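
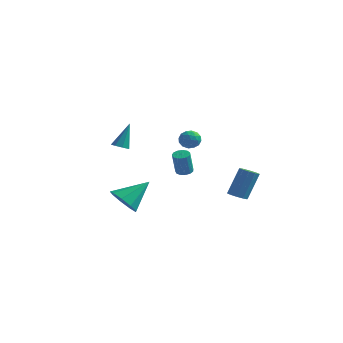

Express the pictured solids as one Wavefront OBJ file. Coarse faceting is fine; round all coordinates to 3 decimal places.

v 3.592 3.5 -4.871
v 4.139 3.15 -4.838
v 4.515 3.911 -3.016
v 3.968 4.26 -3.049
v 4.228 3.504 -5.004
v 4.604 4.265 -3.182
v 4.074 3.857 -5.12
v 4.45 4.618 -3.298
v 3.736 4.073 -5.14
v 4.113 4.834 -3.318
v 3.343 4.07 -5.058
v 3.719 4.831 -3.236
v 3.045 3.849 -4.904
v 3.421 4.61 -3.082
v 2.956 3.495 -4.738
v 3.332 4.256 -2.916
v 3.11 3.142 -4.622
v 3.486 3.903 -2.8
v 3.447 2.926 -4.602
v 3.824 3.687 -2.78
v 3.841 2.929 -4.684
v 4.217 3.69 -2.862
v 0.38 -3.876 -3.495
v 1.302 -4.03 -3.973
v 1.26 -2.544 -2.225
v 0.947 -3.493 -4.291
v 0.326 -3.135 -4.236
v -0.269 -3.124 -3.834
v -0.561 -3.465 -3.274
v -0.412 -3.999 -2.816
v 0.107 -4.475 -2.676
v 0.754 -4.671 -2.919
v 1.226 -4.495 -3.431
v 2.819 -1.344 -1.474
v 3.104 -1.743 -1.611
v 3.147 -2.196 -0.203
v 2.861 -1.796 -0.066
v 3.287 -1.531 -1.549
v 3.33 -1.983 -0.14
v 3.321 -1.259 -1.462
v 3.364 -1.711 -0.054
v 3.196 -1.014 -1.38
v 3.239 -1.466 0.029
v 2.951 -0.874 -1.327
v 2.993 -1.326 0.081
v 2.663 -0.883 -1.321
v 2.706 -1.335 0.087
v 2.426 -1.038 -1.364
v 2.468 -1.491 0.044
v 2.312 -1.291 -1.442
v 2.355 -1.743 -0.033
v 2.36 -1.56 -1.53
v 2.403 -2.012 -0.121
v 2.553 -1.761 -1.6
v 2.596 -2.213 -0.192
v 2.831 -1.829 -1.631
v 2.873 -2.282 -0.222
v -1.142 -1.719 -0.198
v -0.763 -2.098 -0.077
v -0.938 -1.001 1.418
v -0.596 -1.754 -0.252
v -0.749 -1.388 -0.395
v -1.132 -1.217 -0.422
v -1.522 -1.339 -0.319
v -1.689 -1.684 -0.144
v -1.536 -2.049 -0.001
v -1.152 -2.221 0.026
v 2.474 0.198 0.731
v 3.117 -0.02 0.808
v 2.163 -0.82 0.432
v 2.806 -1.038 0.509
v 2.439 -0.858 1.056
v 2.631 -0.229 1.241
v 2.649 -0.611 -0.001
v 2.841 0.018 0.184
v 3.225 -0.521 0.356
v 3.095 -0.673 1.009
v 2.185 -0.167 0.231
v 2.055 -0.319 0.884
v 2.823 0.178 0.796
v 2.457 -1.018 0.444
v 2.241 -0.912 0.766
v 2.619 -1.041 0.811
v 2.537 0.056 1.05
v 2.915 -0.073 1.096
v 2.516 -0.565 1.241
v 2.365 -0.767 0.144
v 2.743 -0.896 0.19
v 2.661 0.201 0.429
v 3.039 0.072 0.474
v 2.764 -0.275 -0.001
v 3.264 -0.244 0.575
v 3.082 -0.843 0.399
v 2.989 -0.592 0.1
v 3.102 -0.222 0.208
v 3.188 -0.334 0.959
v 3.005 -0.932 0.783
v 2.789 -0.826 1.105
v 2.902 -0.456 1.214
v 3.251 -0.628 0.693
v 2.275 0.092 0.457
v 2.092 -0.506 0.281
v 2.378 -0.384 0.026
v 2.491 -0.014 0.135
v 2.198 0.003 0.841
v 2.016 -0.596 0.665
v 2.178 -0.618 1.032
v 2.291 -0.248 1.14
v 2.029 -0.212 0.547
f 2 1 5
f 2 5 3
f 3 5 6
f 3 6 4
f 5 1 7
f 5 7 6
f 6 7 8
f 6 8 4
f 7 1 9
f 7 9 8
f 8 9 10
f 8 10 4
f 9 1 11
f 9 11 10
f 10 11 12
f 10 12 4
f 11 1 13
f 11 13 12
f 12 13 14
f 12 14 4
f 13 1 15
f 13 15 14
f 14 15 16
f 14 16 4
f 15 1 17
f 15 17 16
f 16 17 18
f 16 18 4
f 17 1 19
f 17 19 18
f 18 19 20
f 18 20 4
f 19 1 21
f 19 21 20
f 20 21 22
f 20 22 4
f 21 1 2
f 21 2 22
f 22 2 3
f 22 3 4
f 24 23 26
f 24 26 25
f 26 23 27
f 26 27 25
f 27 23 28
f 27 28 25
f 28 23 29
f 28 29 25
f 29 23 30
f 29 30 25
f 30 23 31
f 30 31 25
f 31 23 32
f 31 32 25
f 32 23 33
f 32 33 25
f 33 23 24
f 33 24 25
f 35 34 38
f 35 38 36
f 36 38 39
f 36 39 37
f 38 34 40
f 38 40 39
f 39 40 41
f 39 41 37
f 40 34 42
f 40 42 41
f 41 42 43
f 41 43 37
f 42 34 44
f 42 44 43
f 43 44 45
f 43 45 37
f 44 34 46
f 44 46 45
f 45 46 47
f 45 47 37
f 46 34 48
f 46 48 47
f 47 48 49
f 47 49 37
f 48 34 50
f 48 50 49
f 49 50 51
f 49 51 37
f 50 34 52
f 50 52 51
f 51 52 53
f 51 53 37
f 52 34 54
f 52 54 53
f 53 54 55
f 53 55 37
f 54 34 56
f 54 56 55
f 55 56 57
f 55 57 37
f 56 34 35
f 56 35 57
f 57 35 36
f 57 36 37
f 59 58 61
f 59 61 60
f 61 58 62
f 61 62 60
f 62 58 63
f 62 63 60
f 63 58 64
f 63 64 60
f 64 58 65
f 64 65 60
f 65 58 66
f 65 66 60
f 66 58 67
f 66 67 60
f 67 58 59
f 67 59 60
f 68 105 84
f 105 79 108
f 84 108 73
f 105 108 84
f 68 84 80
f 84 73 85
f 80 85 69
f 84 85 80
f 68 80 89
f 80 69 90
f 89 90 75
f 80 90 89
f 68 89 101
f 89 75 104
f 101 104 78
f 89 104 101
f 68 101 105
f 101 78 109
f 105 109 79
f 101 109 105
f 69 85 96
f 85 73 99
f 96 99 77
f 85 99 96
f 73 108 86
f 108 79 107
f 86 107 72
f 108 107 86
f 79 109 106
f 109 78 102
f 106 102 70
f 109 102 106
f 78 104 103
f 104 75 91
f 103 91 74
f 104 91 103
f 75 90 95
f 90 69 92
f 95 92 76
f 90 92 95
f 71 97 83
f 97 77 98
f 83 98 72
f 97 98 83
f 71 83 81
f 83 72 82
f 81 82 70
f 83 82 81
f 71 81 88
f 81 70 87
f 88 87 74
f 81 87 88
f 71 88 93
f 88 74 94
f 93 94 76
f 88 94 93
f 71 93 97
f 93 76 100
f 97 100 77
f 93 100 97
f 72 98 86
f 98 77 99
f 86 99 73
f 98 99 86
f 70 82 106
f 82 72 107
f 106 107 79
f 82 107 106
f 74 87 103
f 87 70 102
f 103 102 78
f 87 102 103
f 76 94 95
f 94 74 91
f 95 91 75
f 94 91 95
f 77 100 96
f 100 76 92
f 96 92 69
f 100 92 96



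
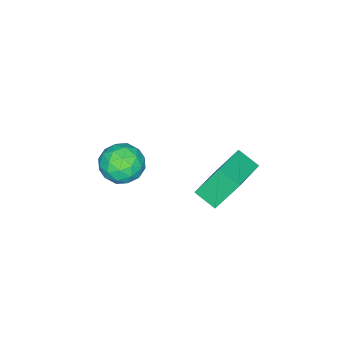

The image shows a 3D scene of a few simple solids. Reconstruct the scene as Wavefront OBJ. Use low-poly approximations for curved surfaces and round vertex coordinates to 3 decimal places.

v 2.016 3.537 0.881
v 4.025 3.864 1.542
v 2.018 4.556 0.37
v 4.027 4.883 1.031
v 2.653 2.757 -0.671
v 4.662 3.084 -0.01
v 2.655 3.776 -1.182
v 4.664 4.103 -0.521
v 3.414 -0.265 -1.529
v 4.19 -0.422 -0.775
v 3.49 -1.978 -1.965
v 4.266 -2.135 -1.211
v 3.241 -1.91 -0.902
v 3.194 -0.851 -0.633
v 4.486 -1.549 -2.107
v 4.439 -0.49 -1.838
v 4.852 -1.215 -1.132
v 4.083 -1.439 -0.388
v 3.597 -0.961 -2.352
v 2.828 -1.185 -1.608
v 3.795 -0.193 -1.114
v 3.885 -2.207 -1.626
v 3.282 -2.075 -1.445
v 3.739 -2.167 -1.001
v 3.21 -0.445 -1.03
v 3.666 -0.538 -0.587
v 3.109 -1.413 -0.662
v 4.014 -1.862 -2.153
v 4.47 -1.955 -1.71
v 3.941 -0.233 -1.739
v 4.398 -0.325 -1.295
v 4.571 -0.987 -2.078
v 4.641 -0.752 -0.881
v 4.685 -1.759 -1.137
v 4.815 -1.414 -1.663
v 4.787 -0.792 -1.505
v 4.189 -0.883 -0.443
v 4.234 -1.89 -0.699
v 3.631 -1.758 -0.518
v 3.604 -1.136 -0.359
v 4.578 -1.35 -0.653
v 3.446 -0.51 -2.041
v 3.491 -1.517 -2.297
v 4.076 -1.264 -2.381
v 4.049 -0.642 -2.222
v 2.995 -0.641 -1.603
v 3.039 -1.648 -1.859
v 2.893 -1.608 -1.235
v 2.865 -0.986 -1.077
v 3.102 -1.05 -2.087
f 2 4 1
f 5 2 1
f 1 4 3
f 3 5 1
f 2 8 4
f 6 2 5
f 6 8 2
f 4 8 3
f 7 5 3
f 3 8 7
f 7 6 5
f 8 6 7
f 9 46 25
f 46 20 49
f 25 49 14
f 46 49 25
f 9 25 21
f 25 14 26
f 21 26 10
f 25 26 21
f 9 21 30
f 21 10 31
f 30 31 16
f 21 31 30
f 9 30 42
f 30 16 45
f 42 45 19
f 30 45 42
f 9 42 46
f 42 19 50
f 46 50 20
f 42 50 46
f 10 26 37
f 26 14 40
f 37 40 18
f 26 40 37
f 14 49 27
f 49 20 48
f 27 48 13
f 49 48 27
f 20 50 47
f 50 19 43
f 47 43 11
f 50 43 47
f 19 45 44
f 45 16 32
f 44 32 15
f 45 32 44
f 16 31 36
f 31 10 33
f 36 33 17
f 31 33 36
f 12 38 24
f 38 18 39
f 24 39 13
f 38 39 24
f 12 24 22
f 24 13 23
f 22 23 11
f 24 23 22
f 12 22 29
f 22 11 28
f 29 28 15
f 22 28 29
f 12 29 34
f 29 15 35
f 34 35 17
f 29 35 34
f 12 34 38
f 34 17 41
f 38 41 18
f 34 41 38
f 13 39 27
f 39 18 40
f 27 40 14
f 39 40 27
f 11 23 47
f 23 13 48
f 47 48 20
f 23 48 47
f 15 28 44
f 28 11 43
f 44 43 19
f 28 43 44
f 17 35 36
f 35 15 32
f 36 32 16
f 35 32 36
f 18 41 37
f 41 17 33
f 37 33 10
f 41 33 37



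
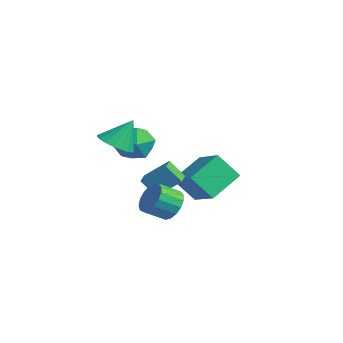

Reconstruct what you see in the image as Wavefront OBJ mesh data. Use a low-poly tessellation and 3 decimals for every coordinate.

v -0.96 -0.308 -2.149
v -1.512 -0.896 -1.194
v -1.89 0.395 -2.254
v -2.442 -0.193 -1.299
v -0.278 0.753 -1.101
v -0.83 0.165 -0.146
v -1.208 1.456 -1.206
v -1.76 0.868 -0.251
v -3.89 -0.114 0.546
v -2.85 0.476 0.302
v -2.87 -1.536 1.458
v -1.83 -0.946 1.214
v -2.623 -0.479 2.014
v -3.254 0.4 1.451
v -2.466 -1.46 0.309
v -3.097 -0.581 -0.254
v -1.971 -0.356 0.156
v -2.067 0.25 1.21
v -3.653 -1.31 0.55
v -3.749 -0.704 1.604
v -3.18 3.153 -4.057
v -3.85 2.2 -2.659
v -3.621 5.009 -3.003
v -4.291 4.056 -1.605
v -1.229 3.104 -3.155
v -1.899 2.151 -1.757
v -1.67 4.96 -2.101
v -2.34 4.007 -0.703
v -1.203 -2.421 1.822
v -0.177 -2.647 1.828
v -1.017 -1.539 3.298
v -0.194 -2.245 1.59
v -0.41 -1.878 1.398
v -0.783 -1.619 1.29
v -1.24 -1.518 1.287
v -1.689 -1.596 1.39
v -2.041 -1.838 1.579
v -2.228 -2.195 1.815
v -2.212 -2.597 2.053
v -1.995 -2.964 2.245
v -1.622 -3.223 2.354
v -1.166 -3.324 2.356
v -0.717 -3.246 2.253
v -0.364 -3.004 2.065
v 1.325 -0.672 -1.773
v 1.703 -0.263 -1.004
v 1.492 -1.358 -0.317
v 1.115 -1.768 -1.087
v 1.261 -0.16 -0.976
v 1.05 -1.255 -0.289
v 0.834 -0.175 -1.131
v 0.623 -1.27 -0.444
v 0.519 -0.303 -1.433
v 0.308 -1.399 -0.746
v 0.389 -0.517 -1.813
v 0.178 -1.612 -1.126
v 0.474 -0.765 -2.184
v 0.263 -1.861 -1.497
v 0.753 -0.993 -2.461
v 0.542 -2.088 -1.774
v 1.164 -1.147 -2.58
v 0.953 -2.243 -1.893
v 1.612 -1.192 -2.515
v 1.401 -2.288 -1.828
v 1.994 -1.119 -2.28
v 1.783 -2.214 -1.593
v 2.223 -0.942 -1.929
v 2.012 -2.038 -1.242
v 2.246 -0.704 -1.542
v 2.035 -1.8 -0.855
v 2.059 -0.459 -1.208
v 1.848 -1.555 -0.521
f 2 4 1
f 5 2 1
f 1 4 3
f 3 5 1
f 2 8 4
f 6 2 5
f 6 8 2
f 4 8 3
f 7 5 3
f 3 8 7
f 7 6 5
f 8 6 7
f 9 20 14
f 9 14 10
f 9 10 16
f 9 16 19
f 9 19 20
f 10 14 18
f 14 20 13
f 20 19 11
f 19 16 15
f 16 10 17
f 12 18 13
f 12 13 11
f 12 11 15
f 12 15 17
f 12 17 18
f 13 18 14
f 11 13 20
f 15 11 19
f 17 15 16
f 18 17 10
f 22 24 21
f 25 22 21
f 21 24 23
f 23 25 21
f 22 28 24
f 26 22 25
f 26 28 22
f 24 28 23
f 27 25 23
f 23 28 27
f 27 26 25
f 28 26 27
f 30 29 32
f 30 32 31
f 32 29 33
f 32 33 31
f 33 29 34
f 33 34 31
f 34 29 35
f 34 35 31
f 35 29 36
f 35 36 31
f 36 29 37
f 36 37 31
f 37 29 38
f 37 38 31
f 38 29 39
f 38 39 31
f 39 29 40
f 39 40 31
f 40 29 41
f 40 41 31
f 41 29 42
f 41 42 31
f 42 29 43
f 42 43 31
f 43 29 44
f 43 44 31
f 44 29 30
f 44 30 31
f 46 45 49
f 46 49 47
f 47 49 50
f 47 50 48
f 49 45 51
f 49 51 50
f 50 51 52
f 50 52 48
f 51 45 53
f 51 53 52
f 52 53 54
f 52 54 48
f 53 45 55
f 53 55 54
f 54 55 56
f 54 56 48
f 55 45 57
f 55 57 56
f 56 57 58
f 56 58 48
f 57 45 59
f 57 59 58
f 58 59 60
f 58 60 48
f 59 45 61
f 59 61 60
f 60 61 62
f 60 62 48
f 61 45 63
f 61 63 62
f 62 63 64
f 62 64 48
f 63 45 65
f 63 65 64
f 64 65 66
f 64 66 48
f 65 45 67
f 65 67 66
f 66 67 68
f 66 68 48
f 67 45 69
f 67 69 68
f 68 69 70
f 68 70 48
f 69 45 71
f 69 71 70
f 70 71 72
f 70 72 48
f 71 45 46
f 71 46 72
f 72 46 47
f 72 47 48



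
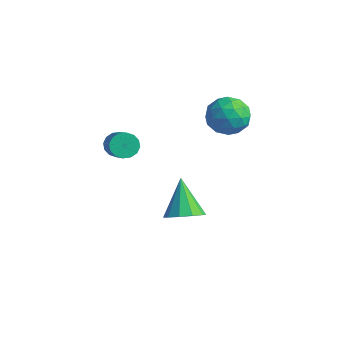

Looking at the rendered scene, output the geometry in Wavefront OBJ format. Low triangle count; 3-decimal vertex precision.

v 3.517 0.145 -2.176
v 4.222 -0.04 -1.615
v 2.483 0.855 -0.644
v 4.29 0.488 -1.814
v 4.062 0.885 -2.151
v 3.626 1 -2.498
v 3.149 0.788 -2.722
v 2.811 0.33 -2.737
v 2.743 -0.198 -2.538
v 2.971 -0.595 -2.201
v 3.407 -0.71 -1.854
v 3.884 -0.498 -1.63
v 2.039 -2.228 2.925
v 2.28 -2.539 2.42
v 3.422 -3.164 3.351
v 3.181 -2.852 3.855
v 2.437 -2.247 2.424
v 3.578 -2.872 3.354
v 2.487 -1.95 2.561
v 3.629 -2.575 3.492
v 2.417 -1.728 2.796
v 3.559 -2.352 3.727
v 2.246 -1.639 3.066
v 3.388 -2.264 3.996
v 2.02 -1.708 3.297
v 3.161 -2.332 4.228
v 1.798 -1.916 3.429
v 2.94 -2.541 4.36
v 1.642 -2.208 3.426
v 2.783 -2.833 4.356
v 1.591 -2.505 3.288
v 2.733 -3.13 4.219
v 1.661 -2.728 3.053
v 2.803 -3.352 3.984
v 1.832 -2.816 2.784
v 2.974 -3.441 3.714
v 2.059 -2.748 2.552
v 3.2 -3.372 3.483
v 2.94 3.556 3.071
v 3.9 3.467 3.489
v 2.98 1.913 2.631
v 3.94 1.824 3.049
v 3.107 1.973 3.673
v 3.082 2.989 3.945
v 3.798 2.391 2.175
v 3.773 3.407 2.447
v 4.431 2.748 2.936
v 4.004 2.489 3.861
v 2.876 2.891 2.259
v 2.449 2.632 3.184
v 3.416 3.656 3.319
v 3.464 1.724 2.801
v 2.974 1.812 3.168
v 3.538 1.76 3.414
v 2.936 3.374 3.587
v 3.5 3.322 3.832
v 3.034 2.444 3.94
v 3.38 2.058 2.288
v 3.944 2.006 2.533
v 3.342 3.62 2.706
v 3.906 3.568 2.952
v 3.846 2.936 2.18
v 4.293 3.181 3.239
v 4.316 2.215 2.98
v 4.232 2.548 2.467
v 4.218 3.145 2.627
v 4.042 3.029 3.783
v 4.066 2.063 3.524
v 3.576 2.151 3.891
v 3.561 2.747 4.051
v 4.354 2.606 3.458
v 2.814 3.317 2.596
v 2.838 2.351 2.337
v 3.319 2.633 2.069
v 3.304 3.229 2.229
v 2.564 3.165 3.14
v 2.587 2.199 2.881
v 2.662 2.235 3.493
v 2.648 2.832 3.653
v 2.526 2.774 2.662
f 2 1 4
f 2 4 3
f 4 1 5
f 4 5 3
f 5 1 6
f 5 6 3
f 6 1 7
f 6 7 3
f 7 1 8
f 7 8 3
f 8 1 9
f 8 9 3
f 9 1 10
f 9 10 3
f 10 1 11
f 10 11 3
f 11 1 12
f 11 12 3
f 12 1 2
f 12 2 3
f 14 13 17
f 14 17 15
f 15 17 18
f 15 18 16
f 17 13 19
f 17 19 18
f 18 19 20
f 18 20 16
f 19 13 21
f 19 21 20
f 20 21 22
f 20 22 16
f 21 13 23
f 21 23 22
f 22 23 24
f 22 24 16
f 23 13 25
f 23 25 24
f 24 25 26
f 24 26 16
f 25 13 27
f 25 27 26
f 26 27 28
f 26 28 16
f 27 13 29
f 27 29 28
f 28 29 30
f 28 30 16
f 29 13 31
f 29 31 30
f 30 31 32
f 30 32 16
f 31 13 33
f 31 33 32
f 32 33 34
f 32 34 16
f 33 13 35
f 33 35 34
f 34 35 36
f 34 36 16
f 35 13 37
f 35 37 36
f 36 37 38
f 36 38 16
f 37 13 14
f 37 14 38
f 38 14 15
f 38 15 16
f 39 76 55
f 76 50 79
f 55 79 44
f 76 79 55
f 39 55 51
f 55 44 56
f 51 56 40
f 55 56 51
f 39 51 60
f 51 40 61
f 60 61 46
f 51 61 60
f 39 60 72
f 60 46 75
f 72 75 49
f 60 75 72
f 39 72 76
f 72 49 80
f 76 80 50
f 72 80 76
f 40 56 67
f 56 44 70
f 67 70 48
f 56 70 67
f 44 79 57
f 79 50 78
f 57 78 43
f 79 78 57
f 50 80 77
f 80 49 73
f 77 73 41
f 80 73 77
f 49 75 74
f 75 46 62
f 74 62 45
f 75 62 74
f 46 61 66
f 61 40 63
f 66 63 47
f 61 63 66
f 42 68 54
f 68 48 69
f 54 69 43
f 68 69 54
f 42 54 52
f 54 43 53
f 52 53 41
f 54 53 52
f 42 52 59
f 52 41 58
f 59 58 45
f 52 58 59
f 42 59 64
f 59 45 65
f 64 65 47
f 59 65 64
f 42 64 68
f 64 47 71
f 68 71 48
f 64 71 68
f 43 69 57
f 69 48 70
f 57 70 44
f 69 70 57
f 41 53 77
f 53 43 78
f 77 78 50
f 53 78 77
f 45 58 74
f 58 41 73
f 74 73 49
f 58 73 74
f 47 65 66
f 65 45 62
f 66 62 46
f 65 62 66
f 48 71 67
f 71 47 63
f 67 63 40
f 71 63 67



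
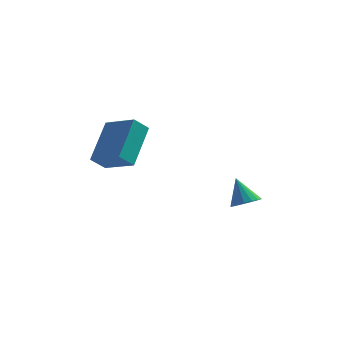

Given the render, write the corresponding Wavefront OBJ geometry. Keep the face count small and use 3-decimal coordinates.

v -0.659 -3.357 -1.505
v -0.453 -1.811 -0.1
v -1.966 -2.72 -2.015
v -1.759 -1.173 -0.609
v -0.201 -2.887 -2.091
v 0.006 -1.34 -0.685
v -1.507 -2.249 -2.6
v -1.301 -0.703 -1.195
v 3.862 -1.358 -4.336
v 4.365 -1.586 -4.013
v 3.358 -0.922 -3.244
v 4.449 -1.301 -4.088
v 4.399 -1.029 -4.22
v 4.225 -0.833 -4.378
v 3.969 -0.756 -4.527
v 3.688 -0.818 -4.632
v 3.446 -1.003 -4.67
v 3.3 -1.27 -4.631
v 3.283 -1.556 -4.524
v 3.398 -1.798 -4.375
v 3.62 -1.938 -4.217
v 3.897 -1.946 -4.086
v 4.166 -1.819 -4.013
f 2 4 1
f 5 2 1
f 1 4 3
f 3 5 1
f 2 8 4
f 6 2 5
f 6 8 2
f 4 8 3
f 7 5 3
f 3 8 7
f 7 6 5
f 8 6 7
f 10 9 12
f 10 12 11
f 12 9 13
f 12 13 11
f 13 9 14
f 13 14 11
f 14 9 15
f 14 15 11
f 15 9 16
f 15 16 11
f 16 9 17
f 16 17 11
f 17 9 18
f 17 18 11
f 18 9 19
f 18 19 11
f 19 9 20
f 19 20 11
f 20 9 21
f 20 21 11
f 21 9 22
f 21 22 11
f 22 9 23
f 22 23 11
f 23 9 10
f 23 10 11



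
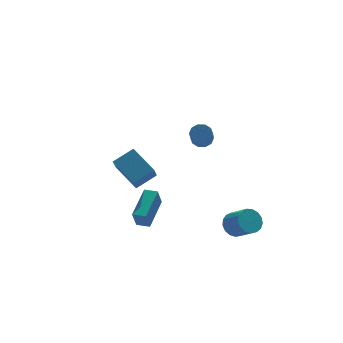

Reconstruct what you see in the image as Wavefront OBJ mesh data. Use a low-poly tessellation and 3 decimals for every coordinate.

v 2.255 0.003 1.649
v 2.886 -0.276 1.649
v 2.237 -1.742 3.112
v 1.605 -1.463 3.111
v 2.875 0.027 1.949
v 2.226 -1.438 3.412
v 2.628 0.321 2.133
v 1.979 -1.144 3.596
v 2.238 0.494 2.133
v 1.589 -0.972 3.596
v 1.854 0.479 1.948
v 1.205 -0.987 3.41
v 1.623 0.282 1.648
v 0.974 -1.184 3.111
v 1.634 -0.022 1.348
v 0.985 -1.487 2.811
v 1.881 -0.316 1.164
v 1.232 -1.781 2.627
v 2.271 -0.488 1.164
v 1.622 -1.954 2.627
v 2.655 -0.473 1.35
v 2.006 -1.939 2.812
v -2.715 -2.3 -3.171
v -3.064 -2.586 -1.973
v -1.406 -0.741 -2.418
v -1.755 -1.027 -1.22
v -2.085 -2.853 -3.12
v -2.434 -3.139 -1.922
v -0.776 -1.294 -2.367
v -1.125 -1.58 -1.169
v 3.176 -2.971 -4.302
v 3.869 -2.474 -4.085
v 4.356 -3.591 -3.08
v 3.664 -4.089 -3.298
v 3.571 -2.357 -3.811
v 4.058 -3.475 -2.806
v 3.183 -2.381 -3.649
v 3.67 -3.499 -2.645
v 2.793 -2.541 -3.637
v 3.28 -3.659 -2.633
v 2.491 -2.799 -3.778
v 2.978 -3.916 -2.773
v 2.346 -3.096 -4.039
v 2.833 -4.214 -3.034
v 2.391 -3.365 -4.36
v 2.879 -4.483 -3.355
v 2.617 -3.543 -4.668
v 3.104 -4.661 -3.663
v 2.97 -3.591 -4.892
v 3.457 -4.709 -3.887
v 3.371 -3.496 -4.981
v 3.858 -4.614 -3.976
v 3.727 -3.281 -4.915
v 4.214 -4.399 -3.91
v 3.957 -2.996 -4.708
v 4.444 -4.113 -3.704
v 4.008 -2.704 -4.409
v 4.495 -3.822 -3.404
v -0.696 3.365 -4.357
v -1.244 2.3 -3.013
v -1.418 5.026 -3.335
v -1.966 3.962 -1.991
v 0.706 3.538 -3.649
v 0.158 2.474 -2.305
v -0.016 5.2 -2.627
v -0.564 4.135 -1.283
f 2 1 5
f 2 5 3
f 3 5 6
f 3 6 4
f 5 1 7
f 5 7 6
f 6 7 8
f 6 8 4
f 7 1 9
f 7 9 8
f 8 9 10
f 8 10 4
f 9 1 11
f 9 11 10
f 10 11 12
f 10 12 4
f 11 1 13
f 11 13 12
f 12 13 14
f 12 14 4
f 13 1 15
f 13 15 14
f 14 15 16
f 14 16 4
f 15 1 17
f 15 17 16
f 16 17 18
f 16 18 4
f 17 1 19
f 17 19 18
f 18 19 20
f 18 20 4
f 19 1 21
f 19 21 20
f 20 21 22
f 20 22 4
f 21 1 2
f 21 2 22
f 22 2 3
f 22 3 4
f 24 26 23
f 27 24 23
f 23 26 25
f 25 27 23
f 24 30 26
f 28 24 27
f 28 30 24
f 26 30 25
f 29 27 25
f 25 30 29
f 29 28 27
f 30 28 29
f 32 31 35
f 32 35 33
f 33 35 36
f 33 36 34
f 35 31 37
f 35 37 36
f 36 37 38
f 36 38 34
f 37 31 39
f 37 39 38
f 38 39 40
f 38 40 34
f 39 31 41
f 39 41 40
f 40 41 42
f 40 42 34
f 41 31 43
f 41 43 42
f 42 43 44
f 42 44 34
f 43 31 45
f 43 45 44
f 44 45 46
f 44 46 34
f 45 31 47
f 45 47 46
f 46 47 48
f 46 48 34
f 47 31 49
f 47 49 48
f 48 49 50
f 48 50 34
f 49 31 51
f 49 51 50
f 50 51 52
f 50 52 34
f 51 31 53
f 51 53 52
f 52 53 54
f 52 54 34
f 53 31 55
f 53 55 54
f 54 55 56
f 54 56 34
f 55 31 57
f 55 57 56
f 56 57 58
f 56 58 34
f 57 31 32
f 57 32 58
f 58 32 33
f 58 33 34
f 60 62 59
f 63 60 59
f 59 62 61
f 61 63 59
f 60 66 62
f 64 60 63
f 64 66 60
f 62 66 61
f 65 63 61
f 61 66 65
f 65 64 63
f 66 64 65



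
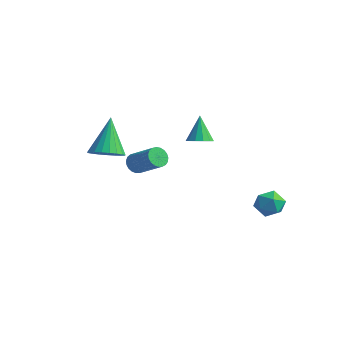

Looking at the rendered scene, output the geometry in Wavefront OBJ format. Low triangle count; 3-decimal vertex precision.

v 1.682 3.991 -3.688
v 2.291 4.512 -3.909
v 2.509 2.948 -3.871
v 3.118 3.469 -4.092
v 2.852 3.45 -3.305
v 2.341 4.095 -3.192
v 2.459 3.365 -4.588
v 1.948 4.01 -4.475
v 2.771 4.125 -4.465
v 3.013 4.178 -3.672
v 1.787 3.282 -4.108
v 2.029 3.335 -3.315
v -3.616 -0.972 -0.994
v -3.132 -0.244 -1.206
v -4.304 0.012 0.814
v -3.46 -0.17 -1.371
v -3.814 -0.235 -1.471
v -4.135 -0.427 -1.488
v -4.366 -0.714 -1.42
v -4.467 -1.045 -1.278
v -4.421 -1.364 -1.087
v -4.236 -1.614 -0.88
v -3.944 -1.754 -0.693
v -3.595 -1.759 -0.557
v -3.25 -1.627 -0.498
v -2.968 -1.382 -0.524
v -2.798 -1.067 -0.631
v -2.77 -0.734 -0.801
v -2.888 -0.443 -1.004
v 0.067 -2.67 0.498
v 0.361 -2.51 0.049
v 1.667 -2.43 0.933
v 1.373 -2.59 1.382
v 0.29 -2.306 0.135
v 1.596 -2.226 1.02
v 0.18 -2.165 0.284
v 1.487 -2.085 1.169
v 0.051 -2.111 0.471
v 1.357 -2.031 1.355
v -0.076 -2.154 0.661
v 1.231 -2.074 1.546
v -0.178 -2.286 0.824
v 1.129 -2.206 1.708
v -0.237 -2.484 0.93
v 1.069 -2.404 1.814
v -0.244 -2.715 0.961
v 1.062 -2.635 1.846
v -0.198 -2.938 0.912
v 1.109 -2.858 1.797
v -0.105 -3.115 0.792
v 1.201 -3.034 1.677
v 0.017 -3.214 0.621
v 1.324 -3.134 1.505
v 0.148 -3.22 0.428
v 1.454 -3.14 1.313
v 0.264 -3.13 0.247
v 1.571 -3.05 1.132
v 0.347 -2.961 0.11
v 1.654 -2.881 0.995
v 0.381 -2.742 0.04
v 1.688 -2.662 0.925
v -0.126 1.652 0.161
v 0.413 2.01 0.221
v -0.614 2.168 1.459
v 0.169 2.219 0.046
v -0.168 2.249 -0.093
v -0.492 2.089 -0.151
v -0.7 1.79 -0.11
v -0.726 1.447 0.017
v -0.561 1.169 0.189
v -0.258 1.045 0.353
v 0.087 1.113 0.456
v 0.365 1.352 0.465
v 0.486 1.686 0.377
f 1 12 6
f 1 6 2
f 1 2 8
f 1 8 11
f 1 11 12
f 2 6 10
f 6 12 5
f 12 11 3
f 11 8 7
f 8 2 9
f 4 10 5
f 4 5 3
f 4 3 7
f 4 7 9
f 4 9 10
f 5 10 6
f 3 5 12
f 7 3 11
f 9 7 8
f 10 9 2
f 14 13 16
f 14 16 15
f 16 13 17
f 16 17 15
f 17 13 18
f 17 18 15
f 18 13 19
f 18 19 15
f 19 13 20
f 19 20 15
f 20 13 21
f 20 21 15
f 21 13 22
f 21 22 15
f 22 13 23
f 22 23 15
f 23 13 24
f 23 24 15
f 24 13 25
f 24 25 15
f 25 13 26
f 25 26 15
f 26 13 27
f 26 27 15
f 27 13 28
f 27 28 15
f 28 13 29
f 28 29 15
f 29 13 14
f 29 14 15
f 31 30 34
f 31 34 32
f 32 34 35
f 32 35 33
f 34 30 36
f 34 36 35
f 35 36 37
f 35 37 33
f 36 30 38
f 36 38 37
f 37 38 39
f 37 39 33
f 38 30 40
f 38 40 39
f 39 40 41
f 39 41 33
f 40 30 42
f 40 42 41
f 41 42 43
f 41 43 33
f 42 30 44
f 42 44 43
f 43 44 45
f 43 45 33
f 44 30 46
f 44 46 45
f 45 46 47
f 45 47 33
f 46 30 48
f 46 48 47
f 47 48 49
f 47 49 33
f 48 30 50
f 48 50 49
f 49 50 51
f 49 51 33
f 50 30 52
f 50 52 51
f 51 52 53
f 51 53 33
f 52 30 54
f 52 54 53
f 53 54 55
f 53 55 33
f 54 30 56
f 54 56 55
f 55 56 57
f 55 57 33
f 56 30 58
f 56 58 57
f 57 58 59
f 57 59 33
f 58 30 60
f 58 60 59
f 59 60 61
f 59 61 33
f 60 30 31
f 60 31 61
f 61 31 32
f 61 32 33
f 63 62 65
f 63 65 64
f 65 62 66
f 65 66 64
f 66 62 67
f 66 67 64
f 67 62 68
f 67 68 64
f 68 62 69
f 68 69 64
f 69 62 70
f 69 70 64
f 70 62 71
f 70 71 64
f 71 62 72
f 71 72 64
f 72 62 73
f 72 73 64
f 73 62 74
f 73 74 64
f 74 62 63
f 74 63 64



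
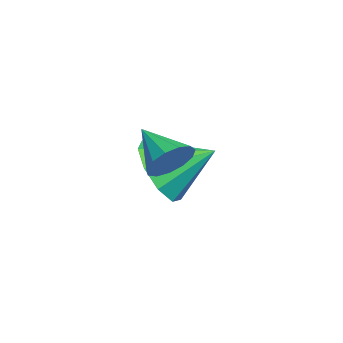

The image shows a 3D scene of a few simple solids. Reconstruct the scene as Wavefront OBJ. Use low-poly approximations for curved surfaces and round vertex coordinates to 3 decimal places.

v -1.14 3.236 -0.29
v -0.499 3.506 -0.846
v -1.06 4.364 0.35
v -1.044 3.667 -1.063
v -1.634 3.627 -0.918
v -1.993 3.403 -0.48
v -1.952 3.101 0.047
v -1.531 2.862 0.417
v -0.927 2.798 0.455
v -0.422 2.939 0.145
v -0.253 3.218 -0.369
v 0.945 3.504 1.002
v 1.254 3.045 0.919
v 0.215 2.916 1.538
v 1.353 3.171 1.191
v 1.322 3.402 1.403
v 1.171 3.666 1.488
v 0.949 3.879 1.418
v 0.725 3.972 1.217
v 0.571 3.918 0.947
v 0.536 3.731 0.694
v 0.63 3.473 0.54
v 0.825 3.225 0.532
v 1.057 3.065 0.673
f 2 1 4
f 2 4 3
f 4 1 5
f 4 5 3
f 5 1 6
f 5 6 3
f 6 1 7
f 6 7 3
f 7 1 8
f 7 8 3
f 8 1 9
f 8 9 3
f 9 1 10
f 9 10 3
f 10 1 11
f 10 11 3
f 11 1 2
f 11 2 3
f 13 12 15
f 13 15 14
f 15 12 16
f 15 16 14
f 16 12 17
f 16 17 14
f 17 12 18
f 17 18 14
f 18 12 19
f 18 19 14
f 19 12 20
f 19 20 14
f 20 12 21
f 20 21 14
f 21 12 22
f 21 22 14
f 22 12 23
f 22 23 14
f 23 12 24
f 23 24 14
f 24 12 13
f 24 13 14



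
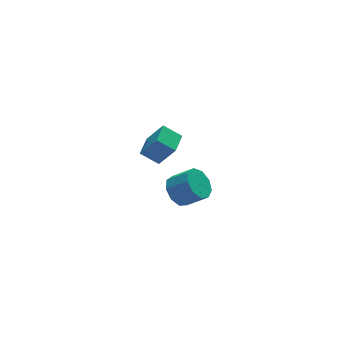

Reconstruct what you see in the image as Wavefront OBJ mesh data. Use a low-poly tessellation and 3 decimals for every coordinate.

v 2.423 0.995 -3.968
v 3.054 0.866 -4.68
v 3.928 0.195 -3.783
v 3.297 0.325 -3.072
v 3.175 1.434 -4.373
v 4.049 0.763 -3.476
v 2.944 1.796 -3.877
v 3.818 1.126 -2.98
v 2.469 1.784 -3.423
v 3.343 1.114 -2.527
v 1.973 1.403 -3.225
v 2.846 0.732 -2.328
v 1.687 0.831 -3.374
v 2.561 0.16 -2.478
v 1.746 0.336 -3.802
v 2.619 -0.335 -2.905
v 2.122 0.149 -4.307
v 2.995 -0.521 -3.41
v 2.638 0.359 -4.654
v 3.512 -0.312 -3.757
v 0.123 -1.91 1.617
v -0.618 -1.353 2.228
v 0.881 -0.969 1.677
v 0.14 -0.412 2.288
v 0.74 -2.488 2.892
v -0.001 -1.931 3.503
v 1.498 -1.547 2.952
v 0.757 -0.99 3.563
f 2 1 5
f 2 5 3
f 3 5 6
f 3 6 4
f 5 1 7
f 5 7 6
f 6 7 8
f 6 8 4
f 7 1 9
f 7 9 8
f 8 9 10
f 8 10 4
f 9 1 11
f 9 11 10
f 10 11 12
f 10 12 4
f 11 1 13
f 11 13 12
f 12 13 14
f 12 14 4
f 13 1 15
f 13 15 14
f 14 15 16
f 14 16 4
f 15 1 17
f 15 17 16
f 16 17 18
f 16 18 4
f 17 1 19
f 17 19 18
f 18 19 20
f 18 20 4
f 19 1 2
f 19 2 20
f 20 2 3
f 20 3 4
f 22 24 21
f 25 22 21
f 21 24 23
f 23 25 21
f 22 28 24
f 26 22 25
f 26 28 22
f 24 28 23
f 27 25 23
f 23 28 27
f 27 26 25
f 28 26 27



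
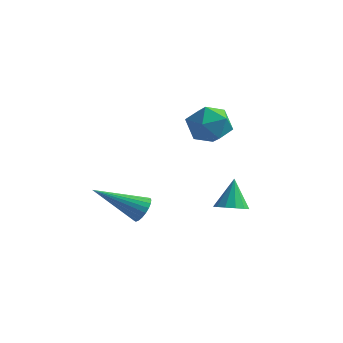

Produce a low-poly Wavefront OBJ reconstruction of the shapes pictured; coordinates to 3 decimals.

v 1.911 1.387 2.648
v 2.379 1.193 1.874
v 1.021 0.207 2.406
v 1.489 0.013 1.632
v 1.893 -0.098 2.457
v 2.443 0.631 2.607
v 0.957 0.769 1.673
v 1.507 1.498 1.823
v 1.79 0.811 1.272
v 2.368 0.275 1.756
v 1.032 1.125 2.524
v 1.61 0.589 3.008
v 1.778 2.168 -2.593
v 2.4 2.03 -2.417
v 1.562 2.732 -1.387
v 2.407 2.367 -2.574
v 2.215 2.641 -2.737
v 1.885 2.765 -2.854
v 1.52 2.699 -2.888
v 1.238 2.464 -2.829
v 1.127 2.135 -2.695
v 1.223 1.817 -2.529
v 1.495 1.61 -2.383
v 1.858 1.58 -2.304
v 2.195 1.736 -2.317
v 0.392 -1.582 -1.476
v 0.773 -1.644 -1.043
v -0.972 -2.638 -0.424
v 0.662 -1.439 -0.982
v 0.503 -1.259 -1.007
v 0.326 -1.135 -1.113
v 0.159 -1.088 -1.281
v 0.034 -1.126 -1.483
v -0.03 -1.244 -1.684
v -0.021 -1.42 -1.849
v 0.059 -1.624 -1.949
v 0.198 -1.82 -1.967
v 0.369 -1.976 -1.901
v 0.545 -2.064 -1.761
v 0.694 -2.068 -1.571
v 0.791 -1.988 -1.365
v 0.819 -1.838 -1.178
f 1 12 6
f 1 6 2
f 1 2 8
f 1 8 11
f 1 11 12
f 2 6 10
f 6 12 5
f 12 11 3
f 11 8 7
f 8 2 9
f 4 10 5
f 4 5 3
f 4 3 7
f 4 7 9
f 4 9 10
f 5 10 6
f 3 5 12
f 7 3 11
f 9 7 8
f 10 9 2
f 14 13 16
f 14 16 15
f 16 13 17
f 16 17 15
f 17 13 18
f 17 18 15
f 18 13 19
f 18 19 15
f 19 13 20
f 19 20 15
f 20 13 21
f 20 21 15
f 21 13 22
f 21 22 15
f 22 13 23
f 22 23 15
f 23 13 24
f 23 24 15
f 24 13 25
f 24 25 15
f 25 13 14
f 25 14 15
f 27 26 29
f 27 29 28
f 29 26 30
f 29 30 28
f 30 26 31
f 30 31 28
f 31 26 32
f 31 32 28
f 32 26 33
f 32 33 28
f 33 26 34
f 33 34 28
f 34 26 35
f 34 35 28
f 35 26 36
f 35 36 28
f 36 26 37
f 36 37 28
f 37 26 38
f 37 38 28
f 38 26 39
f 38 39 28
f 39 26 40
f 39 40 28
f 40 26 41
f 40 41 28
f 41 26 42
f 41 42 28
f 42 26 27
f 42 27 28



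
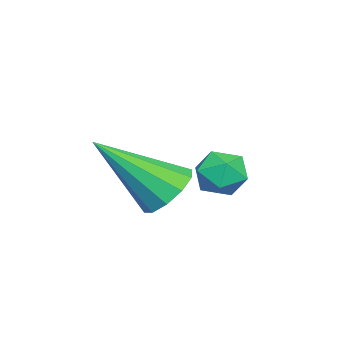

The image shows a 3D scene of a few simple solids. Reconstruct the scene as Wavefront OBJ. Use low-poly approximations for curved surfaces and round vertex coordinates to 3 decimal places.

v 0.756 0.541 -1.446
v 1.395 0.769 -1.259
v 1.065 -0.529 -1.201
v 1.704 -0.301 -1.014
v 1.144 -0.14 -0.619
v 0.953 0.521 -0.77
v 1.507 -0.281 -1.69
v 1.316 0.38 -1.841
v 1.86 0.261 -1.41
v 1.635 0.348 -0.748
v 0.825 -0.108 -1.712
v 0.6 -0.021 -1.05
v 3.483 -0.414 -0.929
v 3.808 -0.84 -1.481
v 3.997 -1.906 0.529
v 4.142 -0.551 -1.303
v 4.223 -0.21 -0.982
v 4.022 0.054 -0.641
v 3.615 0.139 -0.41
v 3.157 0.013 -0.378
v 2.824 -0.276 -0.556
v 2.742 -0.617 -0.877
v 2.943 -0.881 -1.218
v 3.351 -0.966 -1.449
f 1 12 6
f 1 6 2
f 1 2 8
f 1 8 11
f 1 11 12
f 2 6 10
f 6 12 5
f 12 11 3
f 11 8 7
f 8 2 9
f 4 10 5
f 4 5 3
f 4 3 7
f 4 7 9
f 4 9 10
f 5 10 6
f 3 5 12
f 7 3 11
f 9 7 8
f 10 9 2
f 14 13 16
f 14 16 15
f 16 13 17
f 16 17 15
f 17 13 18
f 17 18 15
f 18 13 19
f 18 19 15
f 19 13 20
f 19 20 15
f 20 13 21
f 20 21 15
f 21 13 22
f 21 22 15
f 22 13 23
f 22 23 15
f 23 13 24
f 23 24 15
f 24 13 14
f 24 14 15



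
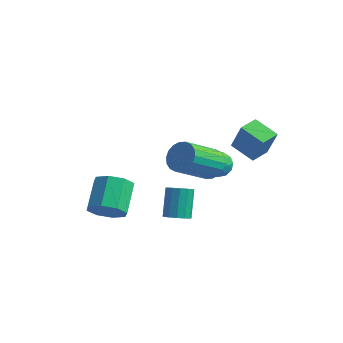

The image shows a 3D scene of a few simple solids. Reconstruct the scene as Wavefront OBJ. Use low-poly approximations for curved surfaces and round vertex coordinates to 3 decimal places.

v 2.083 -0.658 0.289
v 2.341 -0.25 0.988
v 2.015 -1.935 2.091
v 1.757 -2.342 1.391
v 1.969 -0.181 0.983
v 1.643 -1.866 2.086
v 1.62 -0.207 0.84
v 1.293 -1.892 1.943
v 1.362 -0.322 0.588
v 1.036 -2.007 1.691
v 1.248 -0.503 0.277
v 0.921 -2.188 1.38
v 1.298 -0.715 -0.032
v 0.972 -2.4 1.071
v 1.505 -0.916 -0.278
v 1.178 -2.601 0.825
v 1.825 -1.065 -0.411
v 1.499 -2.75 0.692
v 2.197 -1.134 -0.406
v 1.871 -2.819 0.697
v 2.547 -1.108 -0.263
v 2.22 -2.793 0.84
v 2.804 -0.993 -0.011
v 2.478 -2.678 1.092
v 2.919 -0.812 0.3
v 2.592 -2.497 1.403
v 2.868 -0.6 0.609
v 2.542 -2.285 1.712
v 2.662 -0.399 0.855
v 2.335 -2.084 1.958
v -0.315 2.355 -1.755
v 0.209 2.59 -1.185
v 0.391 1.27 -1.955
v 0.915 1.505 -1.385
v 0.165 1.281 -1.178
v -0.271 1.952 -1.054
v 0.871 1.908 -2.086
v 0.435 2.579 -1.962
v 0.942 2.315 -1.389
v 0.506 1.927 -0.828
v 0.094 1.933 -2.312
v -0.342 1.545 -1.751
v -0.115 2.568 -1.452
v 0.715 1.292 -1.688
v 0.274 1.16 -1.566
v 0.582 1.299 -1.231
v -0.397 2.192 -1.376
v -0.09 2.331 -1.04
v -0.115 1.561 -1.036
v 0.69 1.529 -2.1
v 0.997 1.668 -1.764
v 0.018 2.561 -1.909
v 0.326 2.7 -1.574
v 0.715 2.299 -2.104
v 0.624 2.544 -1.237
v 1.039 1.907 -1.355
v 1.013 2.143 -1.767
v 0.757 2.537 -1.694
v 0.367 2.316 -0.907
v 0.782 1.679 -1.025
v 0.342 1.547 -0.903
v 0.085 1.941 -0.831
v 0.798 2.154 -1.027
v -0.182 2.181 -2.115
v 0.233 1.544 -2.233
v 0.515 1.919 -2.309
v 0.258 2.313 -2.237
v -0.439 1.953 -1.785
v -0.024 1.316 -1.903
v -0.157 1.323 -1.446
v -0.413 1.717 -1.373
v -0.198 1.706 -2.113
v -0.099 -0.438 -4.241
v 0.281 -0.877 -3.906
v -0.161 -0.16 -2.464
v -0.541 0.278 -2.799
v 0.503 -0.582 -3.985
v 0.061 0.135 -2.543
v 0.534 -0.242 -4.145
v 0.092 0.475 -2.703
v 0.364 0.036 -4.335
v -0.078 0.753 -2.893
v 0.047 0.164 -4.496
v -0.395 0.881 -3.054
v -0.316 0.1 -4.575
v -0.759 0.817 -3.133
v -0.611 -0.135 -4.549
v -1.053 0.582 -3.107
v -0.743 -0.466 -4.425
v -1.185 0.251 -2.983
v -0.67 -0.789 -4.242
v -1.112 -0.072 -2.8
v -0.416 -1 -4.059
v -0.859 -0.283 -2.617
v -0.062 -1.033 -3.934
v -0.504 -0.316 -2.492
v 0.528 2.672 -0.534
v 1.206 2.549 0.965
v 0.516 3.748 -0.441
v 1.194 3.625 1.058
v 1.786 2.735 -1.098
v 2.464 2.612 0.401
v 1.774 3.811 -1.005
v 2.452 3.688 0.494
v -3.248 -1.809 -4.515
v -2.467 -1.937 -3.905
v -3.17 -0.66 -2.735
v -3.952 -0.531 -3.345
v -2.344 -1.391 -4.428
v -3.047 -0.114 -3.257
v -2.751 -1.09 -5.001
v -3.454 0.188 -3.831
v -3.45 -1.21 -5.29
v -4.153 0.068 -4.12
v -4.03 -1.68 -5.125
v -4.733 -0.403 -3.955
v -4.153 -2.226 -4.603
v -4.856 -0.949 -3.432
v -3.746 -2.528 -4.029
v -4.449 -1.25 -2.859
v -3.047 -2.408 -3.74
v -3.75 -1.13 -2.57
f 2 1 5
f 2 5 3
f 3 5 6
f 3 6 4
f 5 1 7
f 5 7 6
f 6 7 8
f 6 8 4
f 7 1 9
f 7 9 8
f 8 9 10
f 8 10 4
f 9 1 11
f 9 11 10
f 10 11 12
f 10 12 4
f 11 1 13
f 11 13 12
f 12 13 14
f 12 14 4
f 13 1 15
f 13 15 14
f 14 15 16
f 14 16 4
f 15 1 17
f 15 17 16
f 16 17 18
f 16 18 4
f 17 1 19
f 17 19 18
f 18 19 20
f 18 20 4
f 19 1 21
f 19 21 20
f 20 21 22
f 20 22 4
f 21 1 23
f 21 23 22
f 22 23 24
f 22 24 4
f 23 1 25
f 23 25 24
f 24 25 26
f 24 26 4
f 25 1 27
f 25 27 26
f 26 27 28
f 26 28 4
f 27 1 29
f 27 29 28
f 28 29 30
f 28 30 4
f 29 1 2
f 29 2 30
f 30 2 3
f 30 3 4
f 31 68 47
f 68 42 71
f 47 71 36
f 68 71 47
f 31 47 43
f 47 36 48
f 43 48 32
f 47 48 43
f 31 43 52
f 43 32 53
f 52 53 38
f 43 53 52
f 31 52 64
f 52 38 67
f 64 67 41
f 52 67 64
f 31 64 68
f 64 41 72
f 68 72 42
f 64 72 68
f 32 48 59
f 48 36 62
f 59 62 40
f 48 62 59
f 36 71 49
f 71 42 70
f 49 70 35
f 71 70 49
f 42 72 69
f 72 41 65
f 69 65 33
f 72 65 69
f 41 67 66
f 67 38 54
f 66 54 37
f 67 54 66
f 38 53 58
f 53 32 55
f 58 55 39
f 53 55 58
f 34 60 46
f 60 40 61
f 46 61 35
f 60 61 46
f 34 46 44
f 46 35 45
f 44 45 33
f 46 45 44
f 34 44 51
f 44 33 50
f 51 50 37
f 44 50 51
f 34 51 56
f 51 37 57
f 56 57 39
f 51 57 56
f 34 56 60
f 56 39 63
f 60 63 40
f 56 63 60
f 35 61 49
f 61 40 62
f 49 62 36
f 61 62 49
f 33 45 69
f 45 35 70
f 69 70 42
f 45 70 69
f 37 50 66
f 50 33 65
f 66 65 41
f 50 65 66
f 39 57 58
f 57 37 54
f 58 54 38
f 57 54 58
f 40 63 59
f 63 39 55
f 59 55 32
f 63 55 59
f 74 73 77
f 74 77 75
f 75 77 78
f 75 78 76
f 77 73 79
f 77 79 78
f 78 79 80
f 78 80 76
f 79 73 81
f 79 81 80
f 80 81 82
f 80 82 76
f 81 73 83
f 81 83 82
f 82 83 84
f 82 84 76
f 83 73 85
f 83 85 84
f 84 85 86
f 84 86 76
f 85 73 87
f 85 87 86
f 86 87 88
f 86 88 76
f 87 73 89
f 87 89 88
f 88 89 90
f 88 90 76
f 89 73 91
f 89 91 90
f 90 91 92
f 90 92 76
f 91 73 93
f 91 93 92
f 92 93 94
f 92 94 76
f 93 73 95
f 93 95 94
f 94 95 96
f 94 96 76
f 95 73 74
f 95 74 96
f 96 74 75
f 96 75 76
f 98 100 97
f 101 98 97
f 97 100 99
f 99 101 97
f 98 104 100
f 102 98 101
f 102 104 98
f 100 104 99
f 103 101 99
f 99 104 103
f 103 102 101
f 104 102 103
f 106 105 109
f 106 109 107
f 107 109 110
f 107 110 108
f 109 105 111
f 109 111 110
f 110 111 112
f 110 112 108
f 111 105 113
f 111 113 112
f 112 113 114
f 112 114 108
f 113 105 115
f 113 115 114
f 114 115 116
f 114 116 108
f 115 105 117
f 115 117 116
f 116 117 118
f 116 118 108
f 117 105 119
f 117 119 118
f 118 119 120
f 118 120 108
f 119 105 121
f 119 121 120
f 120 121 122
f 120 122 108
f 121 105 106
f 121 106 122
f 122 106 107
f 122 107 108



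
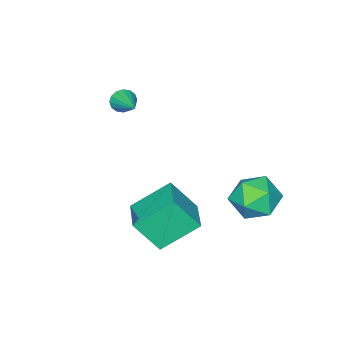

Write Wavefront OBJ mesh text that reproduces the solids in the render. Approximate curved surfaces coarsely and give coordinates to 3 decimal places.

v 1.079 -2.244 1.153
v 1.471 -2.255 0.713
v 1.781 -0.936 1.747
v 1.241 -2.084 0.609
v 0.967 -1.956 0.65
v 0.723 -1.905 0.827
v 0.574 -1.945 1.09
v 0.561 -2.065 1.371
v 0.686 -2.233 1.593
v 0.916 -2.404 1.697
v 1.19 -2.533 1.655
v 1.435 -2.584 1.479
v 1.583 -2.544 1.215
v 1.597 -2.424 0.935
v -0.88 3.908 -2.496
v 0.066 3.444 -3.066
v -2.066 2.816 -3.574
v -1.12 2.352 -4.144
v -1.315 2.085 -2.992
v -0.582 2.76 -2.326
v -1.418 3.5 -4.314
v -0.685 4.175 -3.648
v -0.266 3.192 -4.19
v -0.203 2.317 -3.373
v -1.797 3.943 -3.267
v -1.734 3.068 -2.45
v 2.745 1.124 -4.124
v 1.433 2.114 -2.915
v 3.93 2.37 -3.857
v 2.618 3.359 -2.648
v 3.362 0.241 -2.732
v 2.05 1.23 -1.523
v 4.547 1.486 -2.465
v 3.235 2.476 -1.256
f 2 1 4
f 2 4 3
f 4 1 5
f 4 5 3
f 5 1 6
f 5 6 3
f 6 1 7
f 6 7 3
f 7 1 8
f 7 8 3
f 8 1 9
f 8 9 3
f 9 1 10
f 9 10 3
f 10 1 11
f 10 11 3
f 11 1 12
f 11 12 3
f 12 1 13
f 12 13 3
f 13 1 14
f 13 14 3
f 14 1 2
f 14 2 3
f 15 26 20
f 15 20 16
f 15 16 22
f 15 22 25
f 15 25 26
f 16 20 24
f 20 26 19
f 26 25 17
f 25 22 21
f 22 16 23
f 18 24 19
f 18 19 17
f 18 17 21
f 18 21 23
f 18 23 24
f 19 24 20
f 17 19 26
f 21 17 25
f 23 21 22
f 24 23 16
f 28 30 27
f 31 28 27
f 27 30 29
f 29 31 27
f 28 34 30
f 32 28 31
f 32 34 28
f 30 34 29
f 33 31 29
f 29 34 33
f 33 32 31
f 34 32 33



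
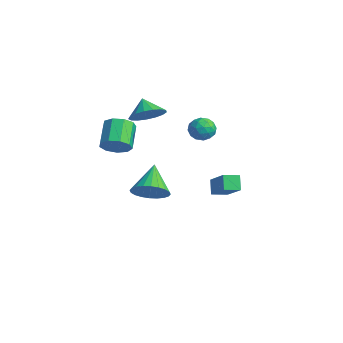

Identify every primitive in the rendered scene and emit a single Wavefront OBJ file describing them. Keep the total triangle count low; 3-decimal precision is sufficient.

v -2.874 -0.966 1.916
v -2.2 -0.578 2.512
v -3.646 -0.834 2.704
v -2.372 -0.208 2.282
v -2.659 -0.011 1.968
v -2.996 -0.033 1.642
v -3.304 -0.268 1.379
v -3.515 -0.663 1.239
v -3.578 -1.128 1.254
v -3.481 -1.555 1.421
v -3.244 -1.847 1.701
v -2.923 -1.938 2.031
v -2.59 -1.805 2.334
v -2.323 -1.48 2.542
v -2.182 -1.038 2.606
v 2.14 -3.638 -0.275
v 2.828 -2.995 -0.086
v 1.04 -2.782 0.815
v 2.659 -2.837 -0.381
v 2.411 -2.801 -0.659
v 2.122 -2.893 -0.879
v 1.836 -3.098 -1.007
v 1.596 -3.385 -1.024
v 1.439 -3.711 -0.926
v 1.389 -4.026 -0.73
v 1.453 -4.281 -0.464
v 1.622 -4.439 -0.169
v 1.87 -4.475 0.11
v 2.159 -4.384 0.33
v 2.445 -4.179 0.458
v 2.685 -3.892 0.474
v 2.842 -3.566 0.377
v 2.892 -3.251 0.18
v -0.371 0.542 2.286
v 0.256 0.925 2.334
v 0.204 -0.325 1.706
v 0.831 0.058 1.754
v 0.53 -0.234 2.359
v 0.175 0.302 2.718
v 0.285 0.298 1.322
v -0.07 0.834 1.681
v 0.661 0.774 1.739
v 0.813 0.446 2.38
v -0.353 0.154 1.66
v -0.201 -0.174 2.301
v -0.108 0.809 2.361
v 0.568 -0.209 1.679
v 0.391 -0.381 2.035
v 0.76 -0.156 2.063
v -0.156 0.443 2.586
v 0.213 0.668 2.615
v 0.374 -0.013 2.63
v 0.247 -0.068 1.425
v 0.616 0.157 1.454
v -0.3 0.756 1.977
v 0.069 0.981 2.005
v 0.086 0.613 1.41
v 0.499 0.946 2.039
v 0.837 0.437 1.698
v 0.516 0.578 1.445
v 0.307 0.892 1.655
v 0.588 0.753 2.416
v 0.926 0.244 2.075
v 0.749 0.072 2.431
v 0.54 0.387 2.642
v 0.826 0.664 2.066
v -0.466 0.356 1.965
v -0.128 -0.153 1.624
v -0.08 0.213 1.398
v -0.289 0.528 1.609
v -0.377 0.163 2.342
v -0.039 -0.346 2.001
v 0.153 -0.292 2.385
v -0.056 0.022 2.595
v -0.366 -0.064 1.974
v -2.699 2.617 -4.735
v -3.231 2.89 -3.997
v -2.483 3.476 -4.896
v -3.015 3.748 -4.158
v -1.185 2.452 -3.582
v -1.717 2.724 -2.844
v -0.969 3.31 -3.743
v -1.501 3.583 -3.005
v -3.494 -2.436 -0.22
v -2.953 -2.476 0.421
v -3.965 -1.703 1.322
v -4.506 -1.664 0.68
v -2.861 -1.998 0.115
v -3.873 -1.225 1.016
v -3.065 -1.726 -0.348
v -4.077 -0.953 0.553
v -3.469 -1.786 -0.751
v -4.482 -1.013 0.149
v -3.886 -2.151 -0.906
v -4.898 -1.378 -0.005
v -4.118 -2.649 -0.74
v -5.131 -1.876 0.161
v -4.059 -3.048 -0.331
v -5.071 -2.275 0.57
v -3.735 -3.161 0.13
v -4.747 -2.388 1.031
v -3.298 -2.935 0.427
v -4.311 -2.162 1.328
f 2 1 4
f 2 4 3
f 4 1 5
f 4 5 3
f 5 1 6
f 5 6 3
f 6 1 7
f 6 7 3
f 7 1 8
f 7 8 3
f 8 1 9
f 8 9 3
f 9 1 10
f 9 10 3
f 10 1 11
f 10 11 3
f 11 1 12
f 11 12 3
f 12 1 13
f 12 13 3
f 13 1 14
f 13 14 3
f 14 1 15
f 14 15 3
f 15 1 2
f 15 2 3
f 17 16 19
f 17 19 18
f 19 16 20
f 19 20 18
f 20 16 21
f 20 21 18
f 21 16 22
f 21 22 18
f 22 16 23
f 22 23 18
f 23 16 24
f 23 24 18
f 24 16 25
f 24 25 18
f 25 16 26
f 25 26 18
f 26 16 27
f 26 27 18
f 27 16 28
f 27 28 18
f 28 16 29
f 28 29 18
f 29 16 30
f 29 30 18
f 30 16 31
f 30 31 18
f 31 16 32
f 31 32 18
f 32 16 33
f 32 33 18
f 33 16 17
f 33 17 18
f 34 71 50
f 71 45 74
f 50 74 39
f 71 74 50
f 34 50 46
f 50 39 51
f 46 51 35
f 50 51 46
f 34 46 55
f 46 35 56
f 55 56 41
f 46 56 55
f 34 55 67
f 55 41 70
f 67 70 44
f 55 70 67
f 34 67 71
f 67 44 75
f 71 75 45
f 67 75 71
f 35 51 62
f 51 39 65
f 62 65 43
f 51 65 62
f 39 74 52
f 74 45 73
f 52 73 38
f 74 73 52
f 45 75 72
f 75 44 68
f 72 68 36
f 75 68 72
f 44 70 69
f 70 41 57
f 69 57 40
f 70 57 69
f 41 56 61
f 56 35 58
f 61 58 42
f 56 58 61
f 37 63 49
f 63 43 64
f 49 64 38
f 63 64 49
f 37 49 47
f 49 38 48
f 47 48 36
f 49 48 47
f 37 47 54
f 47 36 53
f 54 53 40
f 47 53 54
f 37 54 59
f 54 40 60
f 59 60 42
f 54 60 59
f 37 59 63
f 59 42 66
f 63 66 43
f 59 66 63
f 38 64 52
f 64 43 65
f 52 65 39
f 64 65 52
f 36 48 72
f 48 38 73
f 72 73 45
f 48 73 72
f 40 53 69
f 53 36 68
f 69 68 44
f 53 68 69
f 42 60 61
f 60 40 57
f 61 57 41
f 60 57 61
f 43 66 62
f 66 42 58
f 62 58 35
f 66 58 62
f 77 79 76
f 80 77 76
f 76 79 78
f 78 80 76
f 77 83 79
f 81 77 80
f 81 83 77
f 79 83 78
f 82 80 78
f 78 83 82
f 82 81 80
f 83 81 82
f 85 84 88
f 85 88 86
f 86 88 89
f 86 89 87
f 88 84 90
f 88 90 89
f 89 90 91
f 89 91 87
f 90 84 92
f 90 92 91
f 91 92 93
f 91 93 87
f 92 84 94
f 92 94 93
f 93 94 95
f 93 95 87
f 94 84 96
f 94 96 95
f 95 96 97
f 95 97 87
f 96 84 98
f 96 98 97
f 97 98 99
f 97 99 87
f 98 84 100
f 98 100 99
f 99 100 101
f 99 101 87
f 100 84 102
f 100 102 101
f 101 102 103
f 101 103 87
f 102 84 85
f 102 85 103
f 103 85 86
f 103 86 87



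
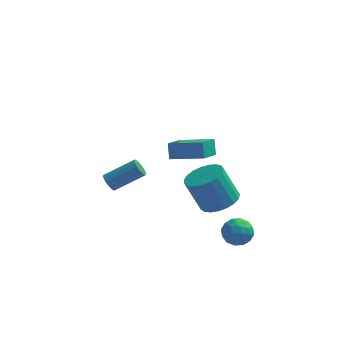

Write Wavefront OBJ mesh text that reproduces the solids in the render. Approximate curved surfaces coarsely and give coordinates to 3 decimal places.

v 3.472 -2.068 -2.293
v 4.056 -2.086 -2.853
v 2.744 -2.874 -3.027
v 3.328 -2.892 -3.587
v 3.445 -3.245 -2.868
v 3.895 -2.747 -2.415
v 2.905 -2.213 -3.465
v 3.355 -1.715 -3.012
v 3.706 -2.176 -3.578
v 4.04 -2.814 -3.208
v 2.76 -2.146 -2.672
v 3.094 -2.784 -2.302
v 3.828 -2.007 -2.509
v 2.972 -2.953 -3.371
v 3.041 -3.161 -2.948
v 3.385 -3.172 -3.278
v 3.733 -2.395 -2.251
v 4.077 -2.406 -2.58
v 3.718 -3.087 -2.589
v 2.723 -2.554 -3.3
v 3.067 -2.565 -3.629
v 3.415 -1.788 -2.602
v 3.759 -1.799 -2.932
v 3.082 -1.873 -3.291
v 3.965 -2.07 -3.264
v 3.537 -2.543 -3.695
v 3.289 -2.144 -3.624
v 3.553 -1.851 -3.357
v 4.162 -2.445 -3.047
v 3.734 -2.918 -3.478
v 3.803 -3.126 -3.055
v 4.067 -2.833 -2.789
v 3.956 -2.497 -3.473
v 3.066 -2.042 -2.402
v 2.638 -2.515 -2.833
v 2.733 -2.127 -3.091
v 2.997 -1.834 -2.825
v 3.263 -2.417 -2.185
v 2.835 -2.89 -2.616
v 3.247 -3.109 -2.523
v 3.511 -2.816 -2.256
v 2.844 -2.463 -2.407
v -3.298 1.188 -3.006
v -3.064 1.364 -3.459
v -1.627 1.849 -2.527
v -1.862 1.672 -2.074
v -3.203 1.585 -3.359
v -1.766 2.07 -2.427
v -3.368 1.699 -3.165
v -1.931 2.184 -2.232
v -3.514 1.676 -2.928
v -2.077 2.161 -1.995
v -3.603 1.523 -2.712
v -2.166 2.007 -1.779
v -3.609 1.279 -2.574
v -2.173 1.764 -1.642
v -3.533 1.011 -2.553
v -2.096 1.496 -1.621
v -3.394 0.79 -2.653
v -1.957 1.275 -1.721
v -3.229 0.676 -2.848
v -1.792 1.161 -1.915
v -3.083 0.699 -3.085
v -1.646 1.184 -2.152
v -2.994 0.853 -3.301
v -1.557 1.337 -2.368
v -2.987 1.096 -3.438
v -1.551 1.581 -2.506
v 2.265 -0.127 -2.698
v 3.008 -0.726 -2.338
v 2.218 -0.673 -0.622
v 1.475 -0.073 -0.982
v 3.169 -0.338 -2.276
v 2.379 -0.285 -0.559
v 3.174 0.085 -2.286
v 2.384 0.139 -0.57
v 3.022 0.473 -2.368
v 2.232 0.526 -0.652
v 2.739 0.756 -2.507
v 1.949 0.81 -0.791
v 2.374 0.888 -2.679
v 1.584 0.941 -0.963
v 1.99 0.843 -2.855
v 1.2 0.896 -1.138
v 1.654 0.631 -3.003
v 0.864 0.684 -1.287
v 1.423 0.288 -3.098
v 0.633 0.341 -1.382
v 1.338 -0.127 -3.125
v 0.548 -0.074 -1.408
v 1.414 -0.541 -3.077
v 0.624 -0.488 -1.361
v 1.636 -0.884 -2.964
v 0.846 -0.831 -1.248
v 1.967 -1.096 -2.805
v 1.177 -1.043 -1.089
v 2.35 -1.141 -2.628
v 1.56 -1.087 -0.911
v 2.718 -1.01 -2.462
v 1.928 -0.956 -0.746
v 0.406 -3.499 2.523
v 0.276 -3.093 3.27
v 0.75 -2.219 1.887
v 0.619 -1.813 2.634
v 2.001 -3.727 2.926
v 1.87 -3.321 3.673
v 2.344 -2.447 2.29
v 2.214 -2.041 3.037
f 1 38 17
f 38 12 41
f 17 41 6
f 38 41 17
f 1 17 13
f 17 6 18
f 13 18 2
f 17 18 13
f 1 13 22
f 13 2 23
f 22 23 8
f 13 23 22
f 1 22 34
f 22 8 37
f 34 37 11
f 22 37 34
f 1 34 38
f 34 11 42
f 38 42 12
f 34 42 38
f 2 18 29
f 18 6 32
f 29 32 10
f 18 32 29
f 6 41 19
f 41 12 40
f 19 40 5
f 41 40 19
f 12 42 39
f 42 11 35
f 39 35 3
f 42 35 39
f 11 37 36
f 37 8 24
f 36 24 7
f 37 24 36
f 8 23 28
f 23 2 25
f 28 25 9
f 23 25 28
f 4 30 16
f 30 10 31
f 16 31 5
f 30 31 16
f 4 16 14
f 16 5 15
f 14 15 3
f 16 15 14
f 4 14 21
f 14 3 20
f 21 20 7
f 14 20 21
f 4 21 26
f 21 7 27
f 26 27 9
f 21 27 26
f 4 26 30
f 26 9 33
f 30 33 10
f 26 33 30
f 5 31 19
f 31 10 32
f 19 32 6
f 31 32 19
f 3 15 39
f 15 5 40
f 39 40 12
f 15 40 39
f 7 20 36
f 20 3 35
f 36 35 11
f 20 35 36
f 9 27 28
f 27 7 24
f 28 24 8
f 27 24 28
f 10 33 29
f 33 9 25
f 29 25 2
f 33 25 29
f 44 43 47
f 44 47 45
f 45 47 48
f 45 48 46
f 47 43 49
f 47 49 48
f 48 49 50
f 48 50 46
f 49 43 51
f 49 51 50
f 50 51 52
f 50 52 46
f 51 43 53
f 51 53 52
f 52 53 54
f 52 54 46
f 53 43 55
f 53 55 54
f 54 55 56
f 54 56 46
f 55 43 57
f 55 57 56
f 56 57 58
f 56 58 46
f 57 43 59
f 57 59 58
f 58 59 60
f 58 60 46
f 59 43 61
f 59 61 60
f 60 61 62
f 60 62 46
f 61 43 63
f 61 63 62
f 62 63 64
f 62 64 46
f 63 43 65
f 63 65 64
f 64 65 66
f 64 66 46
f 65 43 67
f 65 67 66
f 66 67 68
f 66 68 46
f 67 43 44
f 67 44 68
f 68 44 45
f 68 45 46
f 70 69 73
f 70 73 71
f 71 73 74
f 71 74 72
f 73 69 75
f 73 75 74
f 74 75 76
f 74 76 72
f 75 69 77
f 75 77 76
f 76 77 78
f 76 78 72
f 77 69 79
f 77 79 78
f 78 79 80
f 78 80 72
f 79 69 81
f 79 81 80
f 80 81 82
f 80 82 72
f 81 69 83
f 81 83 82
f 82 83 84
f 82 84 72
f 83 69 85
f 83 85 84
f 84 85 86
f 84 86 72
f 85 69 87
f 85 87 86
f 86 87 88
f 86 88 72
f 87 69 89
f 87 89 88
f 88 89 90
f 88 90 72
f 89 69 91
f 89 91 90
f 90 91 92
f 90 92 72
f 91 69 93
f 91 93 92
f 92 93 94
f 92 94 72
f 93 69 95
f 93 95 94
f 94 95 96
f 94 96 72
f 95 69 97
f 95 97 96
f 96 97 98
f 96 98 72
f 97 69 99
f 97 99 98
f 98 99 100
f 98 100 72
f 99 69 70
f 99 70 100
f 100 70 71
f 100 71 72
f 102 104 101
f 105 102 101
f 101 104 103
f 103 105 101
f 102 108 104
f 106 102 105
f 106 108 102
f 104 108 103
f 107 105 103
f 103 108 107
f 107 106 105
f 108 106 107



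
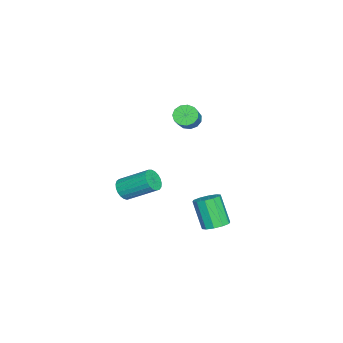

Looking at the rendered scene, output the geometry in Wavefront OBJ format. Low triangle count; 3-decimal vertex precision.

v -0.913 0.374 2.927
v -0.425 0.17 2.409
v 0.56 0.223 3.315
v 0.073 0.426 3.833
v -0.439 0.587 2.4
v 0.546 0.64 3.306
v -0.604 0.936 2.558
v 0.382 0.989 3.464
v -0.866 1.106 2.834
v 0.119 1.159 3.74
v -1.144 1.044 3.139
v -0.158 1.097 4.045
v -1.348 0.769 3.377
v -0.362 0.822 4.283
v -1.414 0.368 3.472
v -0.428 0.421 4.378
v -1.321 -0.031 3.394
v -0.335 0.022 4.3
v -1.098 -0.301 3.168
v -0.112 -0.248 4.074
v -0.817 -0.357 2.865
v 0.169 -0.305 3.771
v -0.566 -0.182 2.582
v 0.42 -0.129 3.488
v 1.383 -2.825 -2.094
v 1.687 -3.21 -1.513
v 1.74 -1.441 -0.366
v 1.437 -1.055 -0.946
v 1.944 -3.116 -1.671
v 1.997 -1.346 -0.524
v 2.104 -2.971 -1.902
v 2.158 -1.201 -0.754
v 2.139 -2.801 -2.166
v 2.193 -1.031 -1.018
v 2.044 -2.635 -2.417
v 2.098 -0.865 -1.27
v 1.835 -2.502 -2.613
v 1.888 -0.732 -1.465
v 1.547 -2.425 -2.719
v 1.601 -0.655 -1.571
v 1.231 -2.417 -2.716
v 1.285 -0.647 -1.569
v 0.941 -2.479 -2.607
v 0.995 -0.709 -1.459
v 0.728 -2.601 -2.408
v 0.782 -0.831 -1.26
v 0.628 -2.762 -2.155
v 0.682 -0.992 -1.007
v 0.659 -2.934 -1.892
v 0.712 -1.164 -0.744
v 0.814 -3.087 -1.663
v 0.868 -1.317 -0.515
v 1.069 -3.195 -1.509
v 1.122 -1.425 -0.361
v 1.377 -3.238 -1.456
v 1.431 -1.468 -0.308
v 0.735 2.419 -4.679
v 1.149 1.703 -4.822
v 0.48 0.965 -3.064
v 0.065 1.681 -2.921
v 1.467 2.024 -4.566
v 0.798 1.286 -2.808
v 1.505 2.496 -4.353
v 0.836 1.758 -2.596
v 1.249 2.938 -4.265
v 0.58 2.2 -2.507
v 0.796 3.183 -4.334
v 0.127 2.445 -2.577
v 0.32 3.135 -4.536
v -0.349 2.397 -2.778
v 0.002 2.814 -4.792
v -0.667 2.076 -3.034
v -0.036 2.342 -5.004
v -0.705 1.604 -3.247
v 0.22 1.9 -5.093
v -0.449 1.162 -3.335
v 0.673 1.655 -5.023
v 0.004 0.917 -3.266
f 2 1 5
f 2 5 3
f 3 5 6
f 3 6 4
f 5 1 7
f 5 7 6
f 6 7 8
f 6 8 4
f 7 1 9
f 7 9 8
f 8 9 10
f 8 10 4
f 9 1 11
f 9 11 10
f 10 11 12
f 10 12 4
f 11 1 13
f 11 13 12
f 12 13 14
f 12 14 4
f 13 1 15
f 13 15 14
f 14 15 16
f 14 16 4
f 15 1 17
f 15 17 16
f 16 17 18
f 16 18 4
f 17 1 19
f 17 19 18
f 18 19 20
f 18 20 4
f 19 1 21
f 19 21 20
f 20 21 22
f 20 22 4
f 21 1 23
f 21 23 22
f 22 23 24
f 22 24 4
f 23 1 2
f 23 2 24
f 24 2 3
f 24 3 4
f 26 25 29
f 26 29 27
f 27 29 30
f 27 30 28
f 29 25 31
f 29 31 30
f 30 31 32
f 30 32 28
f 31 25 33
f 31 33 32
f 32 33 34
f 32 34 28
f 33 25 35
f 33 35 34
f 34 35 36
f 34 36 28
f 35 25 37
f 35 37 36
f 36 37 38
f 36 38 28
f 37 25 39
f 37 39 38
f 38 39 40
f 38 40 28
f 39 25 41
f 39 41 40
f 40 41 42
f 40 42 28
f 41 25 43
f 41 43 42
f 42 43 44
f 42 44 28
f 43 25 45
f 43 45 44
f 44 45 46
f 44 46 28
f 45 25 47
f 45 47 46
f 46 47 48
f 46 48 28
f 47 25 49
f 47 49 48
f 48 49 50
f 48 50 28
f 49 25 51
f 49 51 50
f 50 51 52
f 50 52 28
f 51 25 53
f 51 53 52
f 52 53 54
f 52 54 28
f 53 25 55
f 53 55 54
f 54 55 56
f 54 56 28
f 55 25 26
f 55 26 56
f 56 26 27
f 56 27 28
f 58 57 61
f 58 61 59
f 59 61 62
f 59 62 60
f 61 57 63
f 61 63 62
f 62 63 64
f 62 64 60
f 63 57 65
f 63 65 64
f 64 65 66
f 64 66 60
f 65 57 67
f 65 67 66
f 66 67 68
f 66 68 60
f 67 57 69
f 67 69 68
f 68 69 70
f 68 70 60
f 69 57 71
f 69 71 70
f 70 71 72
f 70 72 60
f 71 57 73
f 71 73 72
f 72 73 74
f 72 74 60
f 73 57 75
f 73 75 74
f 74 75 76
f 74 76 60
f 75 57 77
f 75 77 76
f 76 77 78
f 76 78 60
f 77 57 58
f 77 58 78
f 78 58 59
f 78 59 60



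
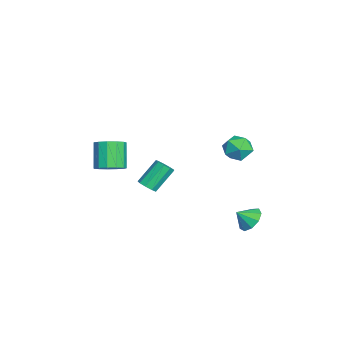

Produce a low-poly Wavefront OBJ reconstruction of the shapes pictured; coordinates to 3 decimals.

v -2.231 -1.762 -2.234
v -1.86 -1.225 -2.457
v -2.598 -0.121 -1.03
v -2.969 -0.658 -0.806
v -2.281 -1.231 -2.671
v -3.019 -0.126 -1.243
v -2.678 -1.485 -2.68
v -3.416 -0.38 -1.252
v -2.867 -1.869 -2.48
v -3.605 -0.764 -1.053
v -2.757 -2.203 -2.165
v -3.496 -1.098 -0.738
v -2.402 -2.331 -1.882
v -3.14 -1.226 -0.455
v -1.966 -2.193 -1.764
v -2.705 -1.088 -0.336
v -1.655 -1.853 -1.865
v -2.393 -0.749 -0.438
v -1.613 -1.471 -2.139
v -2.351 -0.367 -0.712
v -1.434 -3.969 -0.118
v -0.707 -3.532 0.411
v -1.838 -3.554 1.986
v -2.566 -3.991 1.458
v -1.017 -3.115 0.193
v -2.149 -3.137 1.769
v -1.46 -2.969 -0.123
v -2.592 -2.991 1.453
v -1.895 -3.141 -0.437
v -3.027 -3.163 1.138
v -2.184 -3.576 -0.651
v -3.315 -3.598 0.925
v -2.234 -4.135 -0.695
v -3.366 -4.157 0.881
v -2.031 -4.642 -0.556
v -3.162 -4.664 1.02
v -1.638 -4.935 -0.277
v -2.769 -4.957 1.298
v -1.18 -4.921 0.051
v -2.312 -4.943 1.627
v -0.804 -4.606 0.326
v -1.935 -4.627 1.902
v -0.627 -4.088 0.46
v -1.759 -4.109 2.036
v 2.375 4.325 -2.138
v 3.116 4.778 -1.777
v 2.525 3.495 -1.402
v 2.579 4.954 -1.47
v 1.947 4.836 -1.475
v 1.515 4.479 -1.79
v 1.486 4.05 -2.268
v 1.873 3.75 -2.686
v 2.495 3.719 -2.847
v 3.061 3.972 -2.676
v 3.306 4.391 -2.254
v 0.885 3.466 3.202
v 1.572 4.125 2.834
v 1.968 2.975 4.346
v 2.655 3.634 3.978
v 1.824 3.979 4.458
v 1.155 4.282 3.751
v 2.385 2.818 3.429
v 1.716 3.121 2.722
v 2.499 3.724 2.974
v 2.152 4.441 3.611
v 1.388 2.659 3.569
v 1.041 3.376 4.206
f 2 1 5
f 2 5 3
f 3 5 6
f 3 6 4
f 5 1 7
f 5 7 6
f 6 7 8
f 6 8 4
f 7 1 9
f 7 9 8
f 8 9 10
f 8 10 4
f 9 1 11
f 9 11 10
f 10 11 12
f 10 12 4
f 11 1 13
f 11 13 12
f 12 13 14
f 12 14 4
f 13 1 15
f 13 15 14
f 14 15 16
f 14 16 4
f 15 1 17
f 15 17 16
f 16 17 18
f 16 18 4
f 17 1 19
f 17 19 18
f 18 19 20
f 18 20 4
f 19 1 2
f 19 2 20
f 20 2 3
f 20 3 4
f 22 21 25
f 22 25 23
f 23 25 26
f 23 26 24
f 25 21 27
f 25 27 26
f 26 27 28
f 26 28 24
f 27 21 29
f 27 29 28
f 28 29 30
f 28 30 24
f 29 21 31
f 29 31 30
f 30 31 32
f 30 32 24
f 31 21 33
f 31 33 32
f 32 33 34
f 32 34 24
f 33 21 35
f 33 35 34
f 34 35 36
f 34 36 24
f 35 21 37
f 35 37 36
f 36 37 38
f 36 38 24
f 37 21 39
f 37 39 38
f 38 39 40
f 38 40 24
f 39 21 41
f 39 41 40
f 40 41 42
f 40 42 24
f 41 21 43
f 41 43 42
f 42 43 44
f 42 44 24
f 43 21 22
f 43 22 44
f 44 22 23
f 44 23 24
f 46 45 48
f 46 48 47
f 48 45 49
f 48 49 47
f 49 45 50
f 49 50 47
f 50 45 51
f 50 51 47
f 51 45 52
f 51 52 47
f 52 45 53
f 52 53 47
f 53 45 54
f 53 54 47
f 54 45 55
f 54 55 47
f 55 45 46
f 55 46 47
f 56 67 61
f 56 61 57
f 56 57 63
f 56 63 66
f 56 66 67
f 57 61 65
f 61 67 60
f 67 66 58
f 66 63 62
f 63 57 64
f 59 65 60
f 59 60 58
f 59 58 62
f 59 62 64
f 59 64 65
f 60 65 61
f 58 60 67
f 62 58 66
f 64 62 63
f 65 64 57



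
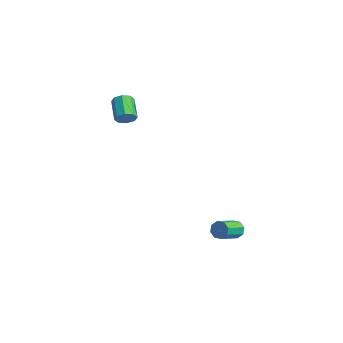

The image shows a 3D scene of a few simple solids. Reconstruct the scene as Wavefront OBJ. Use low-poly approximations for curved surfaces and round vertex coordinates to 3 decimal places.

v 1.782 4.197 -3.973
v 2.069 4.168 -4.406
v 2.545 3.113 -4.02
v 2.258 3.143 -3.587
v 2.256 4.36 -4.112
v 2.732 3.306 -3.725
v 2.165 4.457 -3.736
v 2.641 3.402 -3.35
v 1.85 4.402 -3.5
v 2.326 3.347 -3.113
v 1.495 4.227 -3.54
v 1.971 3.172 -3.154
v 1.308 4.034 -3.835
v 1.784 2.98 -3.448
v 1.399 3.938 -4.21
v 1.875 2.883 -3.824
v 1.714 3.993 -4.447
v 2.19 2.938 -4.06
v -2.67 0.739 2.032
v -2.329 0.979 2.375
v -3.33 1.26 3.172
v -3.67 1.021 2.828
v -2.479 1.241 2.094
v -3.48 1.522 2.89
v -2.741 1.209 1.776
v -3.742 1.491 2.572
v -2.961 0.903 1.607
v -3.962 1.184 2.404
v -3.01 0.5 1.688
v -4.011 0.781 2.485
v -2.86 0.238 1.97
v -3.861 0.519 2.766
v -2.598 0.269 2.288
v -3.599 0.551 3.084
v -2.378 0.576 2.456
v -3.379 0.857 3.253
f 2 1 5
f 2 5 3
f 3 5 6
f 3 6 4
f 5 1 7
f 5 7 6
f 6 7 8
f 6 8 4
f 7 1 9
f 7 9 8
f 8 9 10
f 8 10 4
f 9 1 11
f 9 11 10
f 10 11 12
f 10 12 4
f 11 1 13
f 11 13 12
f 12 13 14
f 12 14 4
f 13 1 15
f 13 15 14
f 14 15 16
f 14 16 4
f 15 1 17
f 15 17 16
f 16 17 18
f 16 18 4
f 17 1 2
f 17 2 18
f 18 2 3
f 18 3 4
f 20 19 23
f 20 23 21
f 21 23 24
f 21 24 22
f 23 19 25
f 23 25 24
f 24 25 26
f 24 26 22
f 25 19 27
f 25 27 26
f 26 27 28
f 26 28 22
f 27 19 29
f 27 29 28
f 28 29 30
f 28 30 22
f 29 19 31
f 29 31 30
f 30 31 32
f 30 32 22
f 31 19 33
f 31 33 32
f 32 33 34
f 32 34 22
f 33 19 35
f 33 35 34
f 34 35 36
f 34 36 22
f 35 19 20
f 35 20 36
f 36 20 21
f 36 21 22



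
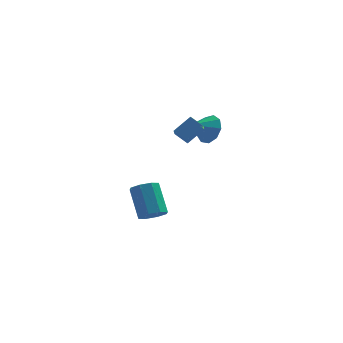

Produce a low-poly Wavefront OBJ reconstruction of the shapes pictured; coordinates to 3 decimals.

v 3.869 1.224 2.312
v 4.457 1.06 3.153
v 2.771 0.656 2.968
v 4.149 1.7 3.193
v 3.71 2.118 2.82
v 3.345 2.117 2.209
v 3.225 1.699 1.647
v 3.407 1.058 1.395
v 3.804 0.496 1.572
v 4.232 0.274 2.096
v 4.49 0.497 2.72
v 2.388 -2.561 3.413
v 1.702 -2.11 3.93
v 2.495 -1.51 2.639
v 1.81 -1.059 3.156
v 3.33 -2.061 4.224
v 2.645 -1.61 4.741
v 3.438 -1.01 3.45
v 2.752 -0.559 3.967
v 0.653 0.199 -4.034
v 1.434 0.603 -4.171
v 0.988 2.006 -2.562
v 0.207 1.601 -2.426
v 0.932 0.872 -4.544
v 0.486 2.275 -2.936
v 0.267 0.747 -4.619
v -0.179 2.15 -3.011
v -0.173 0.3 -4.351
v -0.618 1.703 -2.743
v -0.128 -0.206 -3.898
v -0.574 1.197 -2.289
v 0.374 -0.475 -3.524
v -0.072 0.928 -1.916
v 1.039 -0.35 -3.449
v 0.593 1.053 -1.841
v 1.478 0.097 -3.717
v 1.033 1.5 -2.109
f 2 1 4
f 2 4 3
f 4 1 5
f 4 5 3
f 5 1 6
f 5 6 3
f 6 1 7
f 6 7 3
f 7 1 8
f 7 8 3
f 8 1 9
f 8 9 3
f 9 1 10
f 9 10 3
f 10 1 11
f 10 11 3
f 11 1 2
f 11 2 3
f 13 15 12
f 16 13 12
f 12 15 14
f 14 16 12
f 13 19 15
f 17 13 16
f 17 19 13
f 15 19 14
f 18 16 14
f 14 19 18
f 18 17 16
f 19 17 18
f 21 20 24
f 21 24 22
f 22 24 25
f 22 25 23
f 24 20 26
f 24 26 25
f 25 26 27
f 25 27 23
f 26 20 28
f 26 28 27
f 27 28 29
f 27 29 23
f 28 20 30
f 28 30 29
f 29 30 31
f 29 31 23
f 30 20 32
f 30 32 31
f 31 32 33
f 31 33 23
f 32 20 34
f 32 34 33
f 33 34 35
f 33 35 23
f 34 20 36
f 34 36 35
f 35 36 37
f 35 37 23
f 36 20 21
f 36 21 37
f 37 21 22
f 37 22 23



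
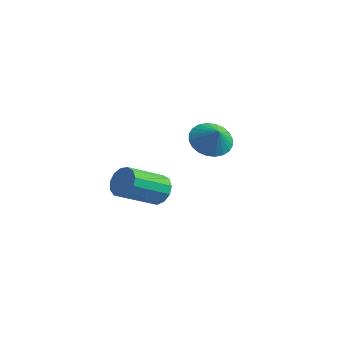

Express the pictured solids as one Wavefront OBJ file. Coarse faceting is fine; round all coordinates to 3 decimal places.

v 0.134 -2.718 -4.049
v 0.818 -3.075 -4.382
v 0.369 -4.88 -3.363
v -0.314 -4.522 -3.031
v 0.955 -2.879 -3.974
v 0.507 -4.683 -2.955
v 0.832 -2.632 -3.59
v 0.384 -4.436 -2.571
v 0.487 -2.411 -3.352
v 0.039 -4.216 -2.333
v 0.03 -2.289 -3.335
v -0.418 -4.093 -2.316
v -0.394 -2.302 -3.545
v -0.842 -4.106 -2.526
v -0.65 -2.448 -3.916
v -1.098 -4.252 -2.897
v -0.657 -2.679 -4.328
v -1.105 -4.483 -3.31
v -0.413 -2.923 -4.653
v -0.862 -4.727 -3.634
v 0.004 -3.101 -4.785
v -0.444 -4.906 -3.767
v 0.463 -3.158 -4.685
v 0.015 -4.963 -3.666
v -0.553 1.458 -2.566
v 0.265 1.813 -3.158
v 0.193 1.162 -1.714
v 0.161 2.158 -2.947
v -0.052 2.397 -2.678
v -0.341 2.492 -2.393
v -0.662 2.43 -2.133
v -0.967 2.22 -1.94
v -1.208 1.894 -1.842
v -1.35 1.502 -1.854
v -1.37 1.102 -1.974
v -1.266 0.757 -2.185
v -1.053 0.519 -2.454
v -0.764 0.423 -2.74
v -0.443 0.485 -2.999
v -0.139 0.695 -3.192
v 0.103 1.021 -3.291
v 0.245 1.414 -3.278
f 2 1 5
f 2 5 3
f 3 5 6
f 3 6 4
f 5 1 7
f 5 7 6
f 6 7 8
f 6 8 4
f 7 1 9
f 7 9 8
f 8 9 10
f 8 10 4
f 9 1 11
f 9 11 10
f 10 11 12
f 10 12 4
f 11 1 13
f 11 13 12
f 12 13 14
f 12 14 4
f 13 1 15
f 13 15 14
f 14 15 16
f 14 16 4
f 15 1 17
f 15 17 16
f 16 17 18
f 16 18 4
f 17 1 19
f 17 19 18
f 18 19 20
f 18 20 4
f 19 1 21
f 19 21 20
f 20 21 22
f 20 22 4
f 21 1 23
f 21 23 22
f 22 23 24
f 22 24 4
f 23 1 2
f 23 2 24
f 24 2 3
f 24 3 4
f 26 25 28
f 26 28 27
f 28 25 29
f 28 29 27
f 29 25 30
f 29 30 27
f 30 25 31
f 30 31 27
f 31 25 32
f 31 32 27
f 32 25 33
f 32 33 27
f 33 25 34
f 33 34 27
f 34 25 35
f 34 35 27
f 35 25 36
f 35 36 27
f 36 25 37
f 36 37 27
f 37 25 38
f 37 38 27
f 38 25 39
f 38 39 27
f 39 25 40
f 39 40 27
f 40 25 41
f 40 41 27
f 41 25 42
f 41 42 27
f 42 25 26
f 42 26 27

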